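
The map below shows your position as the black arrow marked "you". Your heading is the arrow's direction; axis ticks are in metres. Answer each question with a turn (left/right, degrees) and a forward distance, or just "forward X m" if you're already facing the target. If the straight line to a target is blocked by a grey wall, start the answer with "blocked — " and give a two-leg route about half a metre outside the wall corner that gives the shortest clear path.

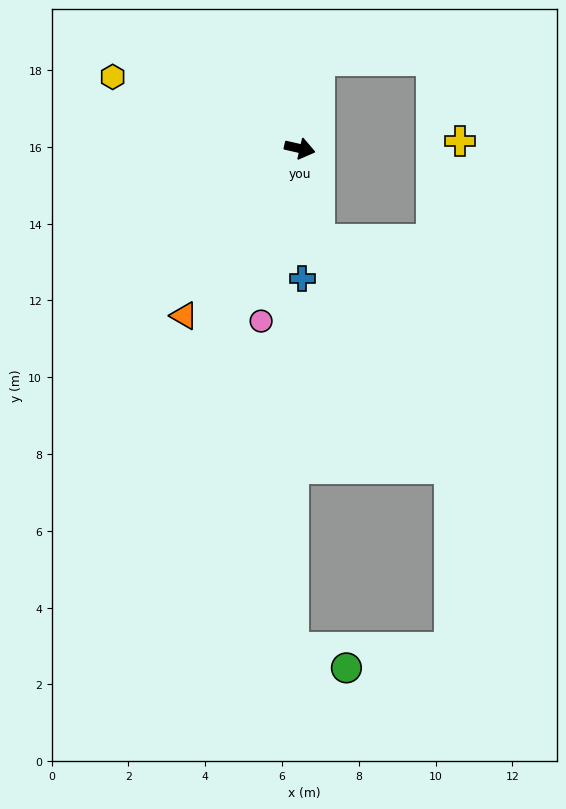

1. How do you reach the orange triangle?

turn right 112°, forward 5.3 m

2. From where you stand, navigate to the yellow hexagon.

turn left 172°, forward 5.2 m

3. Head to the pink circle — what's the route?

turn right 90°, forward 4.6 m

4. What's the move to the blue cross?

turn right 76°, forward 3.4 m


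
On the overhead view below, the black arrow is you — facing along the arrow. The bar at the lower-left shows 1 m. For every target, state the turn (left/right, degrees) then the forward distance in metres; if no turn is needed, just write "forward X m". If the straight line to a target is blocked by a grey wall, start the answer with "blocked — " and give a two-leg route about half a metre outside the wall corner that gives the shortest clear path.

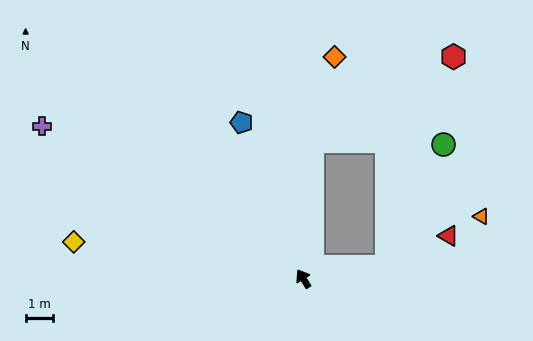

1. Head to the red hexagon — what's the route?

blocked — turn right 36°, forward 5.0 m, then turn right 55°, forward 6.0 m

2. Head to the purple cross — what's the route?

turn left 28°, forward 11.1 m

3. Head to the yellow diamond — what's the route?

turn left 49°, forward 8.6 m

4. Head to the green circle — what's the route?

blocked — turn right 113°, forward 3.1 m, then turn left 56°, forward 4.9 m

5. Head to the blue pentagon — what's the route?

turn right 10°, forward 6.2 m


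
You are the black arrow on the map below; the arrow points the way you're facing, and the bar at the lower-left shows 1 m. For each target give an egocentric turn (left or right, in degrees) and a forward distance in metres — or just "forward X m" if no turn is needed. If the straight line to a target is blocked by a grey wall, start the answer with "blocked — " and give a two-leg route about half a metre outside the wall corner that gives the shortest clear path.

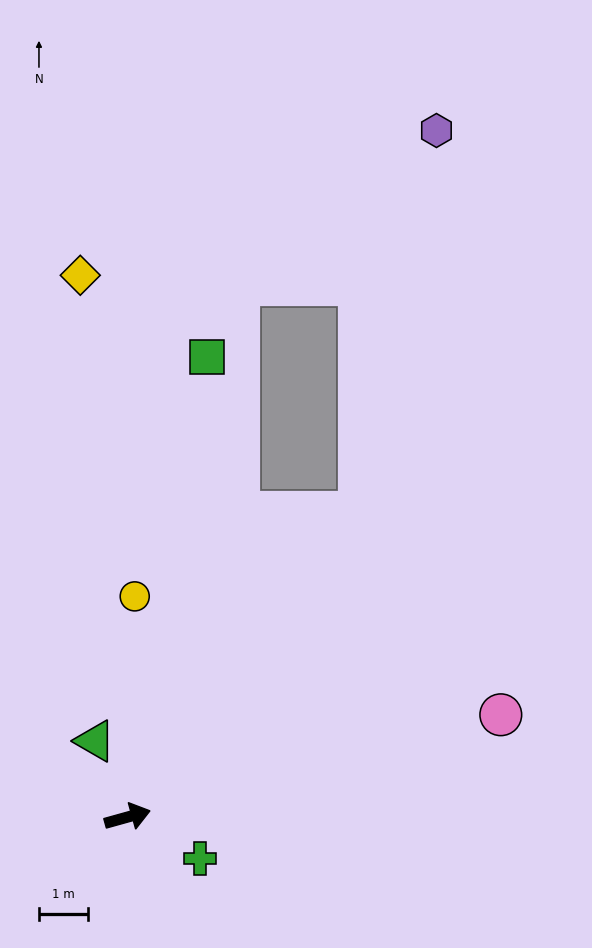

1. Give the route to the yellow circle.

turn left 73°, forward 4.5 m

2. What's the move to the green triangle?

turn left 98°, forward 1.7 m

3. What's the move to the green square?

turn left 65°, forward 9.5 m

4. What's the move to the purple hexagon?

blocked — turn left 37°, forward 7.8 m, then turn left 26°, forward 7.9 m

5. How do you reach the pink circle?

forward 7.9 m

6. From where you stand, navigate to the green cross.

turn right 45°, forward 1.7 m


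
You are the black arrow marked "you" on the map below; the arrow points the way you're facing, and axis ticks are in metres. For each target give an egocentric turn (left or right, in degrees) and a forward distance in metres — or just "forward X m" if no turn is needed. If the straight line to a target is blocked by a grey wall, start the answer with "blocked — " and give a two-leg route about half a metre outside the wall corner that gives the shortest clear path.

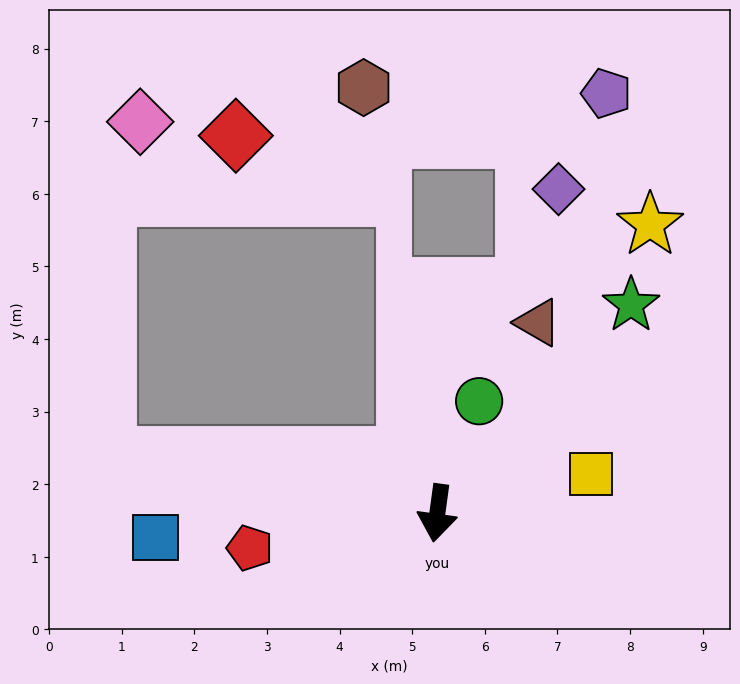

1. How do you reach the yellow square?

turn left 112°, forward 2.2 m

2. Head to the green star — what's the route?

turn left 145°, forward 3.9 m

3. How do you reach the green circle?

turn left 167°, forward 1.6 m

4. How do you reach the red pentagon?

turn right 72°, forward 2.6 m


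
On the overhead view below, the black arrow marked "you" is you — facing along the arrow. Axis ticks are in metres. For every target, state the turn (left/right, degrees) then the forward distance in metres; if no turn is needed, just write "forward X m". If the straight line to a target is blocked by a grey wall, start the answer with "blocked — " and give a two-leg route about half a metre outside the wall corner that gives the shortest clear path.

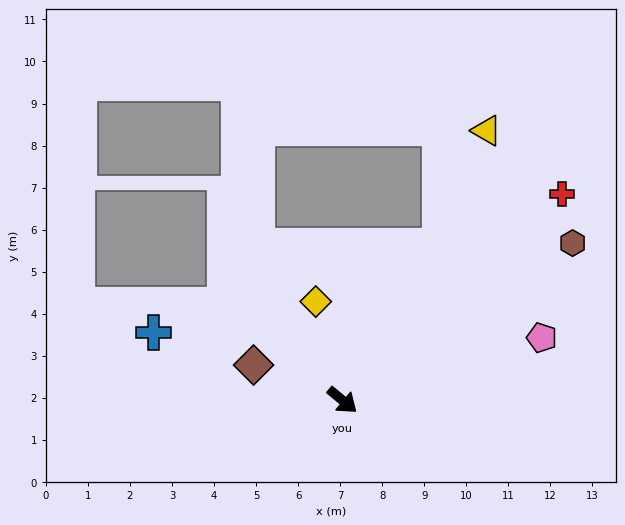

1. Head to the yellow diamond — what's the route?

turn left 145°, forward 2.4 m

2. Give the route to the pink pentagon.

turn left 57°, forward 5.0 m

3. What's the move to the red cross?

turn left 83°, forward 7.2 m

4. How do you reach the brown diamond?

turn right 162°, forward 2.3 m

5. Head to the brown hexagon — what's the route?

turn left 74°, forward 6.6 m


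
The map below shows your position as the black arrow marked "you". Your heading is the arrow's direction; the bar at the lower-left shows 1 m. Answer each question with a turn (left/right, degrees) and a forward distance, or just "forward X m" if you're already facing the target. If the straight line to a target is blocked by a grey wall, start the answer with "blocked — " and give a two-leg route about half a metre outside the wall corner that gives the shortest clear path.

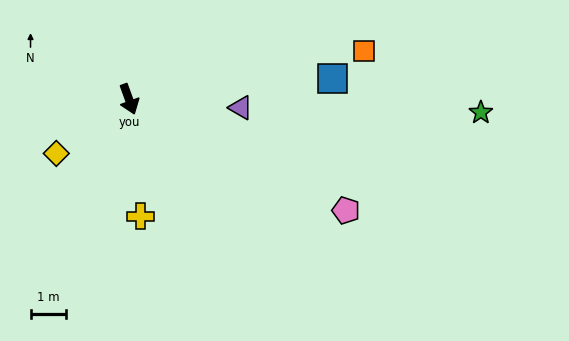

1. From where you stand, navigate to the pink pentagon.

turn left 43°, forward 6.9 m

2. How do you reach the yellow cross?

turn right 14°, forward 3.3 m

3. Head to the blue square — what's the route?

turn left 76°, forward 5.8 m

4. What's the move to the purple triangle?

turn left 66°, forward 3.2 m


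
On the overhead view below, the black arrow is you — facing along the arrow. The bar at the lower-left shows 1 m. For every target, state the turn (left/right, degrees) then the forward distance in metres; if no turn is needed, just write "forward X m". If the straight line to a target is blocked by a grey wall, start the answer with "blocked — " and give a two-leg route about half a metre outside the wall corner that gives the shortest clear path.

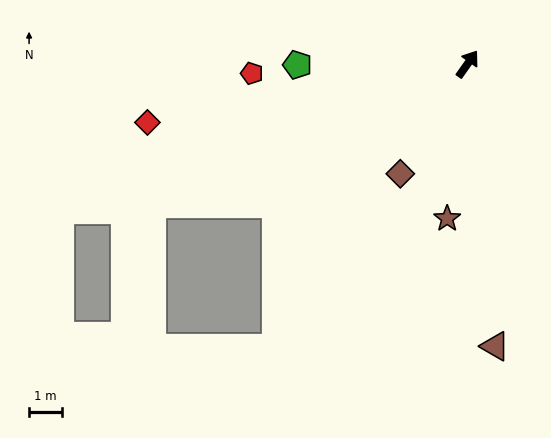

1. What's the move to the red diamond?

turn left 136°, forward 9.9 m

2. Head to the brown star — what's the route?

turn right 152°, forward 4.7 m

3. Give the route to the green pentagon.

turn left 126°, forward 5.2 m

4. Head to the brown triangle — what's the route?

turn right 139°, forward 8.6 m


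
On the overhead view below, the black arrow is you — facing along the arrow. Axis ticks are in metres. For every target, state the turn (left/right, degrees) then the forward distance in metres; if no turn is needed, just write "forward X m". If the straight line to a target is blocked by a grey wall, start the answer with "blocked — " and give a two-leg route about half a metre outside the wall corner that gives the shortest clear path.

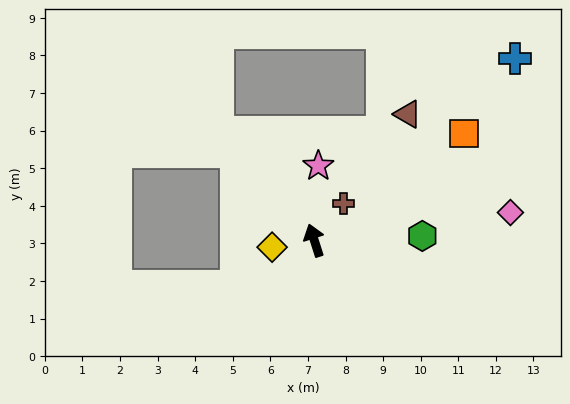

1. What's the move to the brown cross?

turn right 57°, forward 1.2 m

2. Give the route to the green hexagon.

turn right 105°, forward 2.9 m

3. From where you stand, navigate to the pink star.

turn right 21°, forward 2.0 m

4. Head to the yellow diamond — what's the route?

turn left 82°, forward 1.1 m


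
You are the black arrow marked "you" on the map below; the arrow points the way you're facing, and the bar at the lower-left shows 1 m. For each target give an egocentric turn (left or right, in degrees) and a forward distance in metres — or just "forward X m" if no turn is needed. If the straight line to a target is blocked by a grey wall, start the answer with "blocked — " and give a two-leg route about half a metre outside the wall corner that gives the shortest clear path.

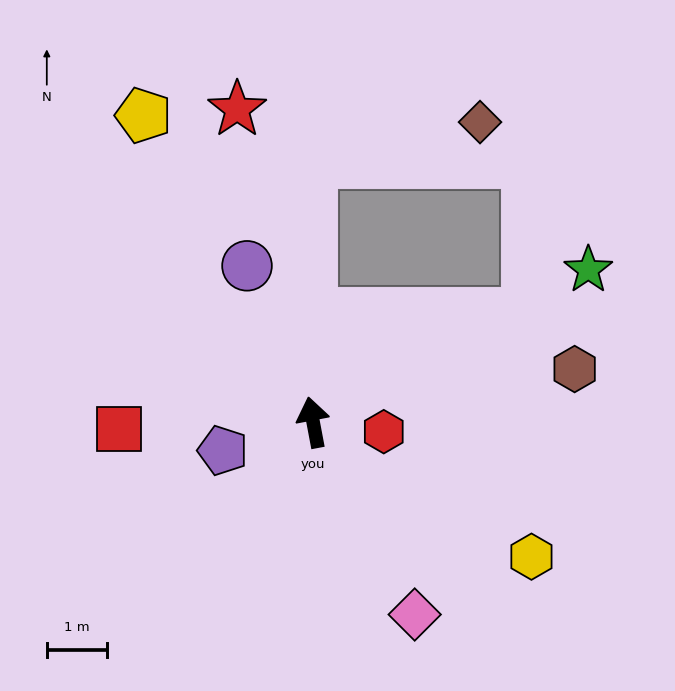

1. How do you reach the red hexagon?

turn right 108°, forward 1.2 m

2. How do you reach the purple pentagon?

turn left 97°, forward 1.6 m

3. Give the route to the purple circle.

turn left 12°, forward 2.8 m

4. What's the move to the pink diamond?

turn right 163°, forward 3.6 m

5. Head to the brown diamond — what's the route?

blocked — turn right 10°, forward 4.3 m, then turn right 77°, forward 2.9 m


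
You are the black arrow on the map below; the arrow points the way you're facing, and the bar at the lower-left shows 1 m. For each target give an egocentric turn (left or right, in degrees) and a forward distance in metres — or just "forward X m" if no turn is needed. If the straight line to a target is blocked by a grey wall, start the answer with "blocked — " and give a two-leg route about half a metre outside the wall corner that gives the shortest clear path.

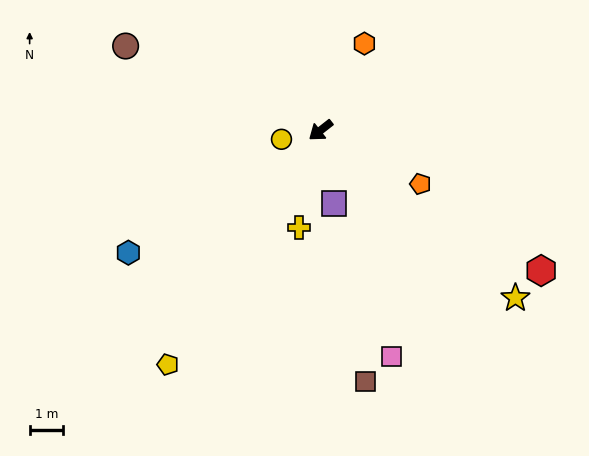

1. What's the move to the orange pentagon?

turn left 114°, forward 3.4 m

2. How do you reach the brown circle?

turn right 61°, forward 6.4 m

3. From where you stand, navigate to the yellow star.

turn left 101°, forward 7.8 m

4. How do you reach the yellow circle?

turn right 25°, forward 1.2 m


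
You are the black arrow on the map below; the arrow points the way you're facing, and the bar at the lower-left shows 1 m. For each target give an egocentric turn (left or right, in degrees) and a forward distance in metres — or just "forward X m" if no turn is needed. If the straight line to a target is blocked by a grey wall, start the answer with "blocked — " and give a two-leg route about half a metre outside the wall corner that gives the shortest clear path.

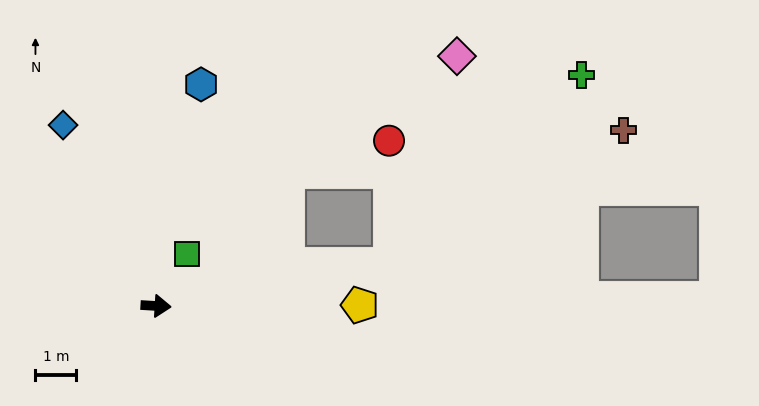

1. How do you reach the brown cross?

blocked — turn left 13°, forward 5.9 m, then turn left 20°, forward 6.6 m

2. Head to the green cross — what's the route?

blocked — turn left 13°, forward 5.9 m, then turn left 35°, forward 6.6 m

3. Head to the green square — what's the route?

turn left 62°, forward 1.5 m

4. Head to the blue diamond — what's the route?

turn left 121°, forward 5.0 m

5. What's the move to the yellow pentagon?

turn left 4°, forward 5.0 m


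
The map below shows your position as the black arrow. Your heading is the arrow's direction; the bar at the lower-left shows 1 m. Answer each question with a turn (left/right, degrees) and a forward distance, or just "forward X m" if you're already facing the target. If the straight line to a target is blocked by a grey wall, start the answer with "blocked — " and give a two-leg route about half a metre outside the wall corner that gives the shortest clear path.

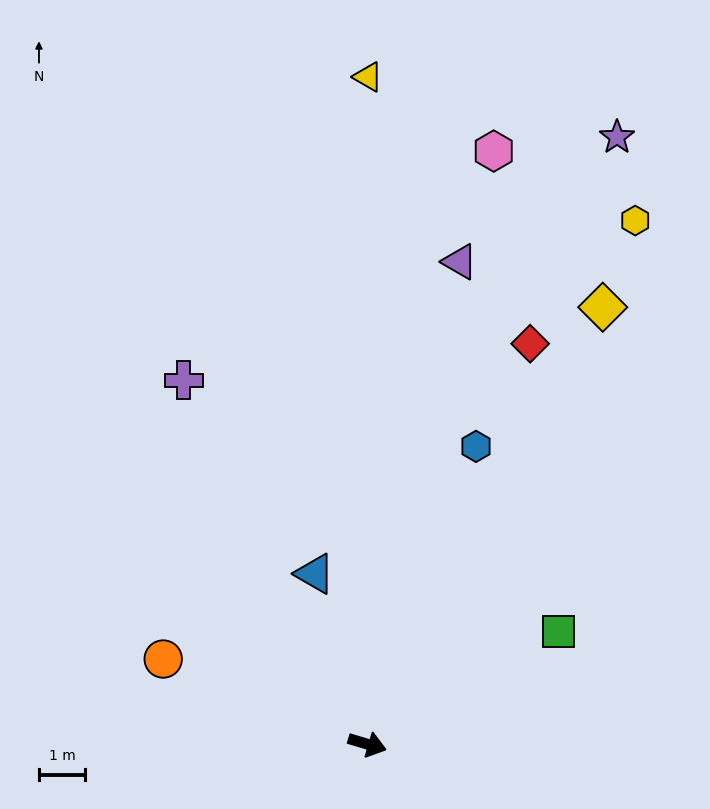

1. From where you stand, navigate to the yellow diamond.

turn left 78°, forward 10.7 m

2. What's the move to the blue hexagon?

turn left 87°, forward 6.8 m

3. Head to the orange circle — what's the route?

turn left 174°, forward 4.8 m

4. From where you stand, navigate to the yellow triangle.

turn left 107°, forward 14.4 m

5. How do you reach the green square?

turn left 47°, forward 4.8 m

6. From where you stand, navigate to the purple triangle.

turn left 96°, forward 10.6 m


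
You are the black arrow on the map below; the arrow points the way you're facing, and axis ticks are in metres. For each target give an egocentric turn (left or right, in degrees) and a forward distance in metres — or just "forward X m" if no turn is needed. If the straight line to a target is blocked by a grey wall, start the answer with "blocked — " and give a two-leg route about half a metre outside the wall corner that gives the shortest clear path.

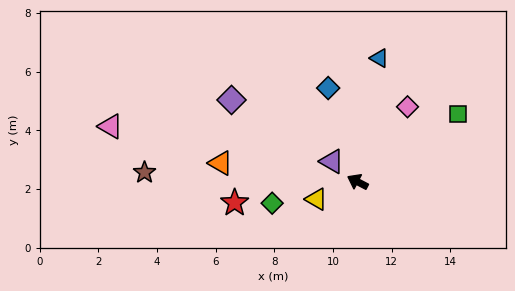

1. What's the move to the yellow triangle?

turn left 50°, forward 1.5 m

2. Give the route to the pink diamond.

turn right 96°, forward 3.1 m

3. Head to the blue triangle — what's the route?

turn right 72°, forward 4.3 m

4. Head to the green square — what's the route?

turn right 118°, forward 4.1 m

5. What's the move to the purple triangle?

turn right 11°, forward 1.1 m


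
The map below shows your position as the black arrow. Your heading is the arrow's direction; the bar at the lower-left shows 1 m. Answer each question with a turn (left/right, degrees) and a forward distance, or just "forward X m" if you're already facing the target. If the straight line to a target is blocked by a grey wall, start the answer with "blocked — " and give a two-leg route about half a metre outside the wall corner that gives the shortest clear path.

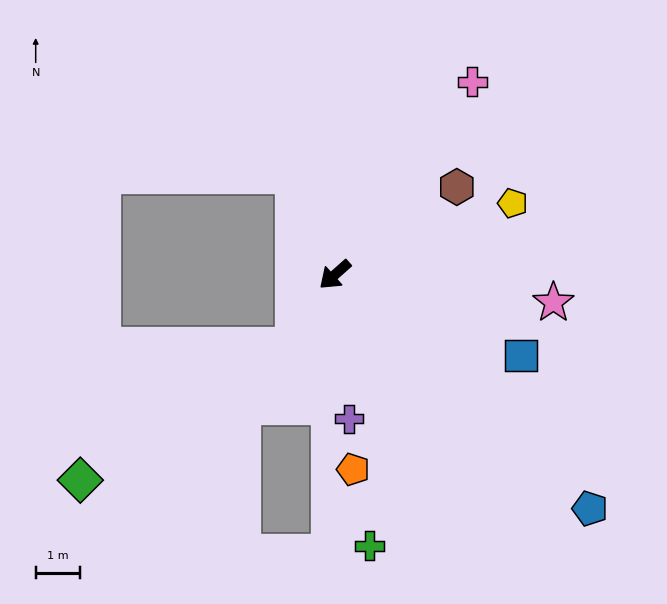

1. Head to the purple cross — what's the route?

turn left 54°, forward 3.2 m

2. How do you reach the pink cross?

turn right 167°, forward 5.3 m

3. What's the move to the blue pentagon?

turn left 96°, forward 7.8 m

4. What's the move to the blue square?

turn left 115°, forward 4.6 m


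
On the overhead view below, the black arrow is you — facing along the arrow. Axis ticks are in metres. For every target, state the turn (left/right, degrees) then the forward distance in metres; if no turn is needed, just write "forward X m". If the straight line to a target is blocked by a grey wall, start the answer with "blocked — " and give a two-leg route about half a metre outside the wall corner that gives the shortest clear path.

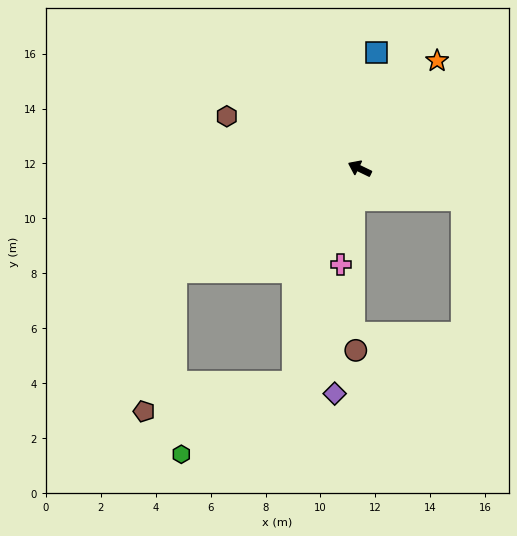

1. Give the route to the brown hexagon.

turn left 4°, forward 5.2 m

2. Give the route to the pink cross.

turn left 105°, forward 3.6 m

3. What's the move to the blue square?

turn right 72°, forward 4.3 m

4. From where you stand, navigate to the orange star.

turn right 100°, forward 4.8 m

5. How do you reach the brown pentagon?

blocked — turn left 55°, forward 7.7 m, then turn left 48°, forward 5.2 m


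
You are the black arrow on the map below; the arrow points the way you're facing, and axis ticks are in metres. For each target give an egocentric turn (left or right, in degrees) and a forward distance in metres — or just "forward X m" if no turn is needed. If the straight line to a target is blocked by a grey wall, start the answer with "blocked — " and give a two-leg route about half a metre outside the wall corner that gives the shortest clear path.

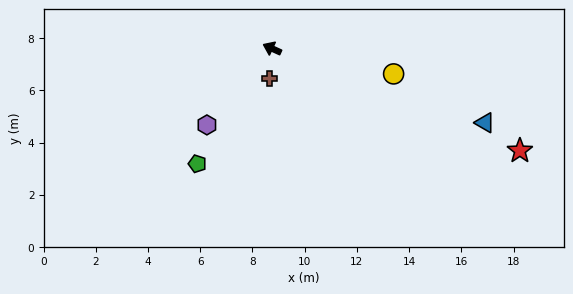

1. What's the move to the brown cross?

turn left 110°, forward 1.1 m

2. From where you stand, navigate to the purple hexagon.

turn left 74°, forward 3.8 m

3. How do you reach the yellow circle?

turn right 167°, forward 4.8 m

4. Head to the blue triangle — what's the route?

turn right 175°, forward 8.6 m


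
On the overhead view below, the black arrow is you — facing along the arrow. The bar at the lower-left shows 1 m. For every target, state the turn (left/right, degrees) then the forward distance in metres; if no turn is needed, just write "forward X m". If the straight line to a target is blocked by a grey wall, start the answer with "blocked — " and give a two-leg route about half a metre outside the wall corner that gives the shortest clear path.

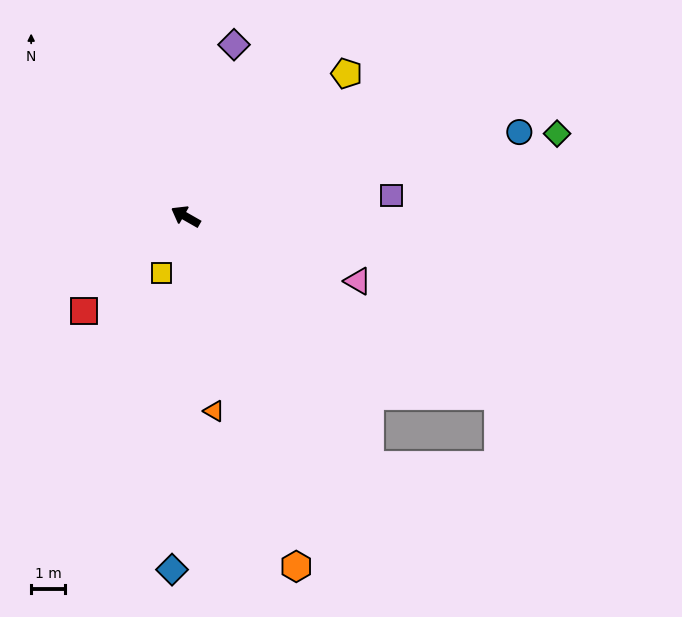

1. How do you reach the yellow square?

turn left 97°, forward 1.8 m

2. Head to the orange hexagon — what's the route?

turn left 137°, forward 11.0 m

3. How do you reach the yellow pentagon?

turn right 109°, forward 6.4 m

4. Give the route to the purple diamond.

turn right 76°, forward 5.3 m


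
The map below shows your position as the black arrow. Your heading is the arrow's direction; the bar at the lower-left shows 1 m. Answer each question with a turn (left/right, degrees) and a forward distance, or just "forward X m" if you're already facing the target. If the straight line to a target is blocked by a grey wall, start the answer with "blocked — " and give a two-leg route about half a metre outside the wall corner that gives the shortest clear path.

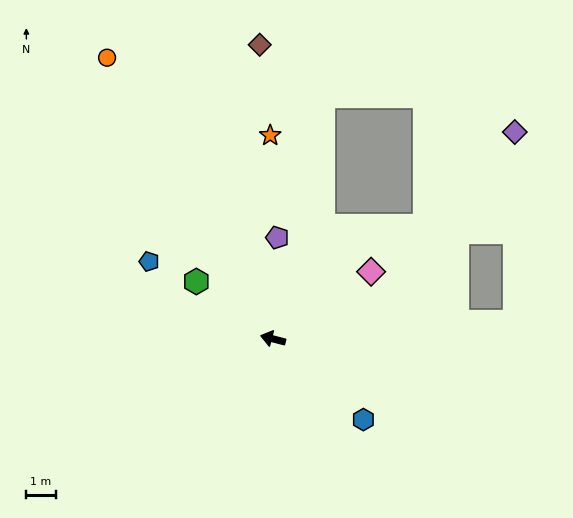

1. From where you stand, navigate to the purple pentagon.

turn right 78°, forward 3.5 m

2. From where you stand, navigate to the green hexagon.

turn right 22°, forward 3.3 m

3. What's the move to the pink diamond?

turn right 131°, forward 4.1 m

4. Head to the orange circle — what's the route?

turn right 45°, forward 11.2 m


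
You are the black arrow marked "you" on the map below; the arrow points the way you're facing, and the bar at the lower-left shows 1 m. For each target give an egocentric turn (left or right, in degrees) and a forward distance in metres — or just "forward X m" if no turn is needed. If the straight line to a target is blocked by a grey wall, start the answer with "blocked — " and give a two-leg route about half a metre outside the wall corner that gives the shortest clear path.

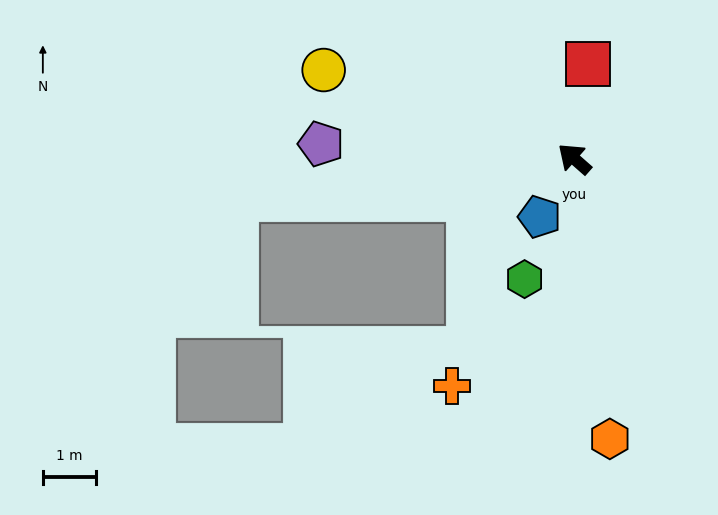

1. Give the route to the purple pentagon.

turn left 38°, forward 4.8 m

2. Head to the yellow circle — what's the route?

turn left 22°, forward 5.0 m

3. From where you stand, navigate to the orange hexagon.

turn left 139°, forward 5.3 m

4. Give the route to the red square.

turn right 57°, forward 1.8 m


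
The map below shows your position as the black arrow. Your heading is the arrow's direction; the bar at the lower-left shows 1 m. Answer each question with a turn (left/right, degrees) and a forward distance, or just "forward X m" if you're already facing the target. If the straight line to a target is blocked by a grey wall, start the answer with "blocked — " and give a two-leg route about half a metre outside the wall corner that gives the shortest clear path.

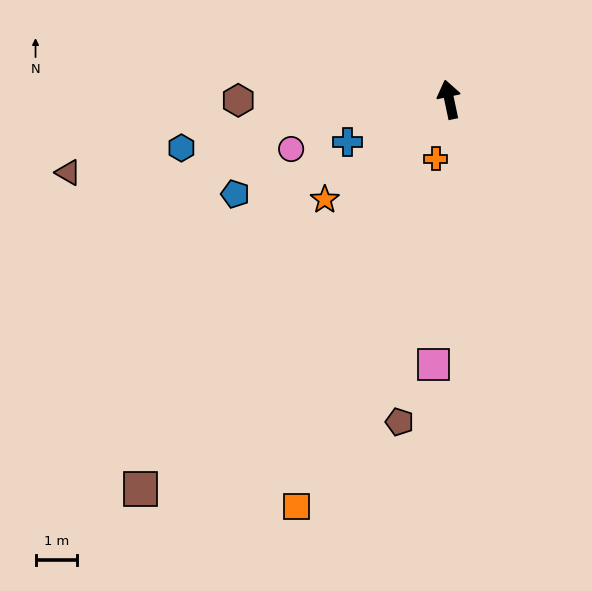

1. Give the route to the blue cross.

turn left 101°, forward 2.6 m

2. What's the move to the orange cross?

turn left 155°, forward 1.4 m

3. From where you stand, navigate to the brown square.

turn left 130°, forward 11.8 m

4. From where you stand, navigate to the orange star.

turn left 117°, forward 3.8 m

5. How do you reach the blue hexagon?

turn left 88°, forward 6.5 m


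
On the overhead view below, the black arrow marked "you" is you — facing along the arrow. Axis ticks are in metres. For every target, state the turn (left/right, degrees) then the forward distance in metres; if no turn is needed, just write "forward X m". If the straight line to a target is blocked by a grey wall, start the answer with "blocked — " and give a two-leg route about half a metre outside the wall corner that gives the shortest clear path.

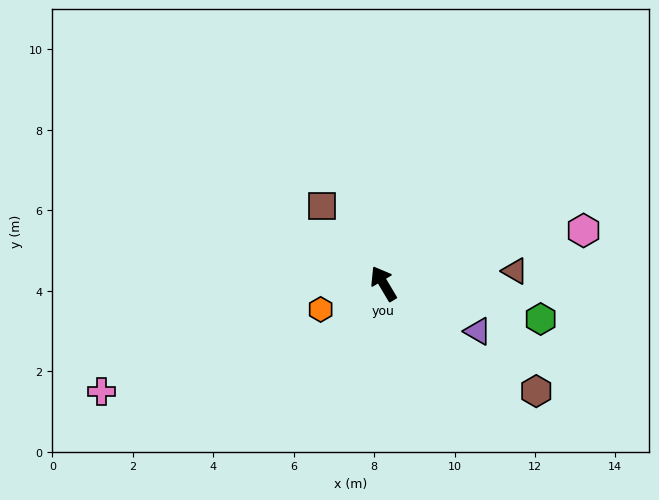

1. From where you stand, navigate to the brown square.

turn left 7°, forward 2.5 m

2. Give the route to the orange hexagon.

turn left 82°, forward 1.7 m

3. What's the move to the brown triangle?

turn right 115°, forward 3.3 m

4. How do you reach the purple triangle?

turn right 148°, forward 2.6 m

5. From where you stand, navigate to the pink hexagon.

turn right 106°, forward 5.1 m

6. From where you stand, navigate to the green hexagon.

turn right 133°, forward 4.0 m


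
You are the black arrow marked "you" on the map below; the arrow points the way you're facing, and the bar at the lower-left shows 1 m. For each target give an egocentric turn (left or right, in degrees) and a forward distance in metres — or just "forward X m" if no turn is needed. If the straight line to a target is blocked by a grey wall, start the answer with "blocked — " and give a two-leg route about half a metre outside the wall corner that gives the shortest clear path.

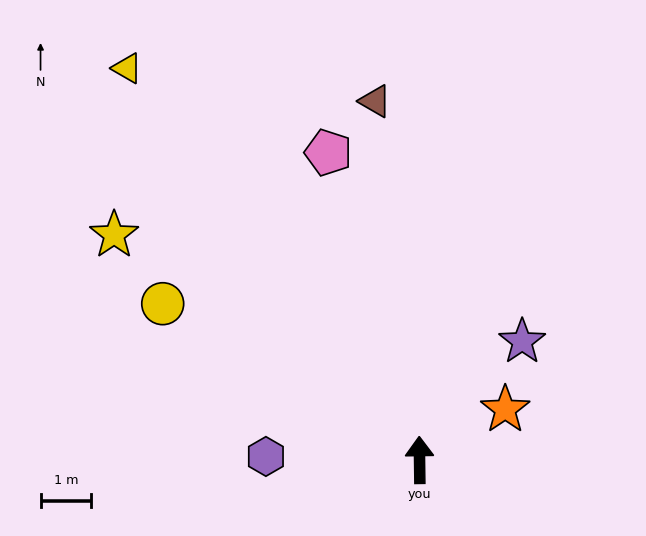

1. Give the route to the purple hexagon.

turn left 88°, forward 3.0 m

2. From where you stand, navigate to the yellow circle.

turn left 58°, forward 5.9 m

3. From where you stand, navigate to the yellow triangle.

turn left 36°, forward 9.7 m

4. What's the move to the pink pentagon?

turn left 16°, forward 6.3 m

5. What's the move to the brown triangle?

turn left 6°, forward 7.1 m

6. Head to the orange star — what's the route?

turn right 60°, forward 2.0 m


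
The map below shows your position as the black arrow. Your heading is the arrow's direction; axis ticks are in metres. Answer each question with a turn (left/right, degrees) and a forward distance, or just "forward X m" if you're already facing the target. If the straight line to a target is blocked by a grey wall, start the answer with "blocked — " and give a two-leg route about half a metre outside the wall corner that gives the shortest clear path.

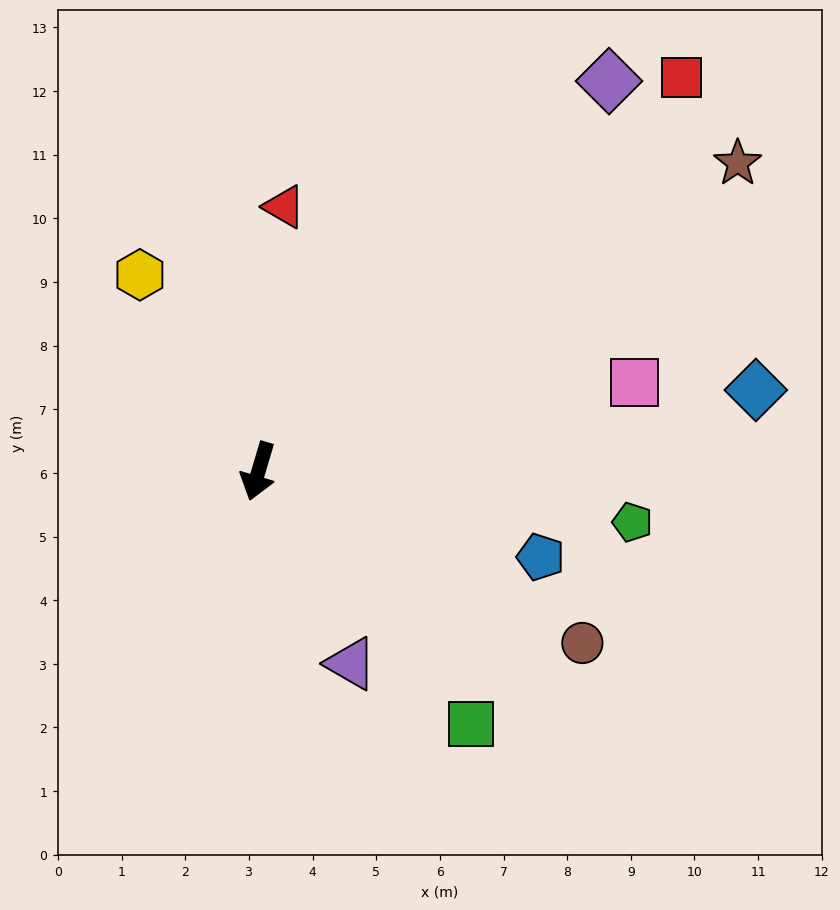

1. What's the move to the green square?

turn left 57°, forward 5.2 m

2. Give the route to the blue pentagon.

turn left 90°, forward 4.6 m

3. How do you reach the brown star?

turn left 139°, forward 9.0 m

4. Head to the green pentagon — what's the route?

turn left 99°, forward 5.9 m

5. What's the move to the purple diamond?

turn left 155°, forward 8.2 m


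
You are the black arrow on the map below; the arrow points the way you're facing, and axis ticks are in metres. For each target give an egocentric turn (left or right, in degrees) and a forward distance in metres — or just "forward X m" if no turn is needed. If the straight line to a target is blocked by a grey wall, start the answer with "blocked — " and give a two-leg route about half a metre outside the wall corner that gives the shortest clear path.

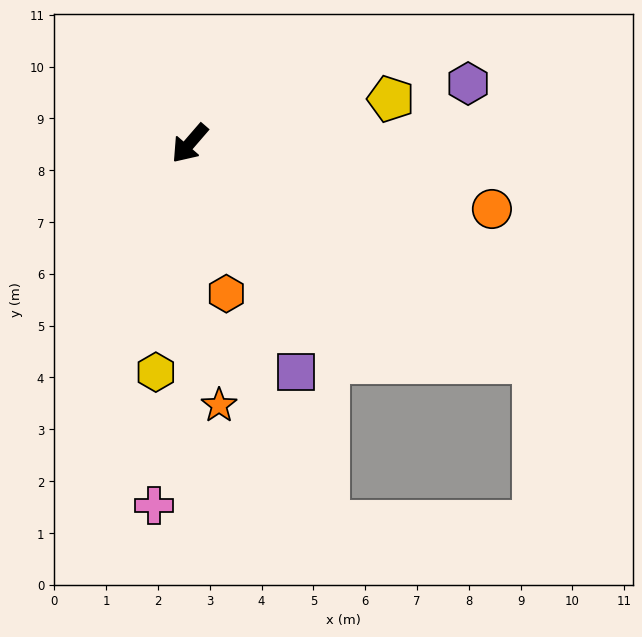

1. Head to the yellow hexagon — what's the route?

turn left 32°, forward 4.5 m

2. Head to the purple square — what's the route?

turn left 66°, forward 4.9 m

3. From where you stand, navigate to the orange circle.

turn left 119°, forward 6.0 m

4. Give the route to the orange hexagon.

turn left 55°, forward 3.0 m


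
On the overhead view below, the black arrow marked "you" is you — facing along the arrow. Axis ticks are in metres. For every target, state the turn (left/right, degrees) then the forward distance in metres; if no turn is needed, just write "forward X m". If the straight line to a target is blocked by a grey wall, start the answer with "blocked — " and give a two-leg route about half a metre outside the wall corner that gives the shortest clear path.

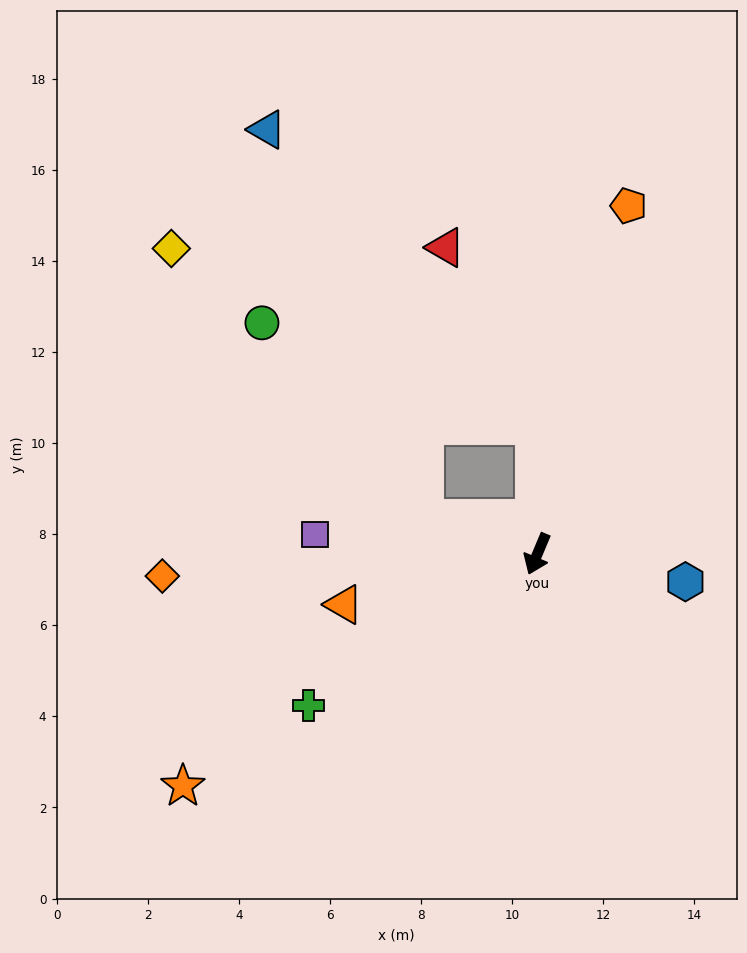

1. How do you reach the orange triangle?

turn right 53°, forward 4.4 m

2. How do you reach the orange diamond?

turn right 64°, forward 8.2 m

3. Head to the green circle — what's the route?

blocked — turn right 85°, forward 2.6 m, then turn right 32°, forward 5.6 m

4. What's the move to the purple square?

turn right 72°, forward 4.9 m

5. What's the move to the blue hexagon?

turn left 102°, forward 3.3 m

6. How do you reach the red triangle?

blocked — turn right 156°, forward 2.8 m, then turn left 25°, forward 4.4 m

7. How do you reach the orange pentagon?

turn right 172°, forward 7.9 m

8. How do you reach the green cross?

turn right 34°, forward 6.0 m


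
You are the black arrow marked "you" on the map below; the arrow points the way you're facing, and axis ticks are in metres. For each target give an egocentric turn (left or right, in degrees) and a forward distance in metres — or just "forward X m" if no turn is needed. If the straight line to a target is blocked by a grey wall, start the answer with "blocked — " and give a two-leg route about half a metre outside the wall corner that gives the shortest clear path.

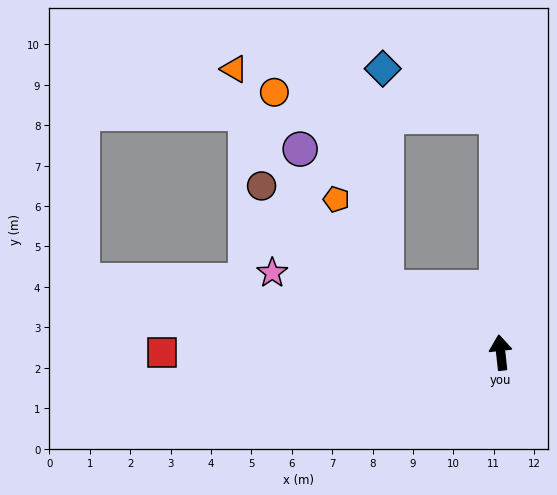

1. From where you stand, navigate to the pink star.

turn left 64°, forward 6.0 m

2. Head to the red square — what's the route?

turn left 84°, forward 8.4 m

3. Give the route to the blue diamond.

blocked — turn left 54°, forward 3.3 m, then turn right 59°, forward 5.4 m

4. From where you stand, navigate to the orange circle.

blocked — turn right 5°, forward 5.8 m, then turn left 82°, forward 5.5 m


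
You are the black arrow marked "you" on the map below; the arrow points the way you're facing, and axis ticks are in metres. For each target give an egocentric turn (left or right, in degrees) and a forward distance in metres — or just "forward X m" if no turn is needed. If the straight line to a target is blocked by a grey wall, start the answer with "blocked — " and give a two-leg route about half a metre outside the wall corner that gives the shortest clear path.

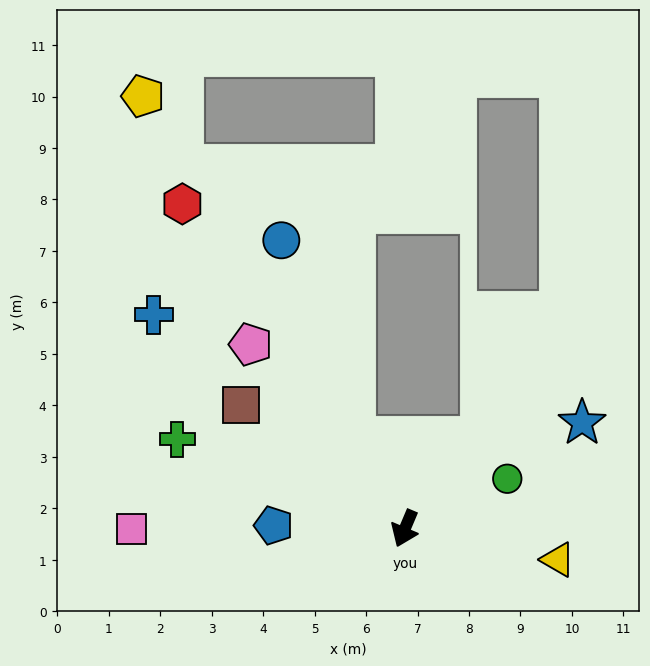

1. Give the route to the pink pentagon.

turn right 117°, forward 4.7 m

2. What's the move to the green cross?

turn right 88°, forward 4.8 m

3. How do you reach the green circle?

turn left 139°, forward 2.2 m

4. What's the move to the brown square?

turn right 104°, forward 4.0 m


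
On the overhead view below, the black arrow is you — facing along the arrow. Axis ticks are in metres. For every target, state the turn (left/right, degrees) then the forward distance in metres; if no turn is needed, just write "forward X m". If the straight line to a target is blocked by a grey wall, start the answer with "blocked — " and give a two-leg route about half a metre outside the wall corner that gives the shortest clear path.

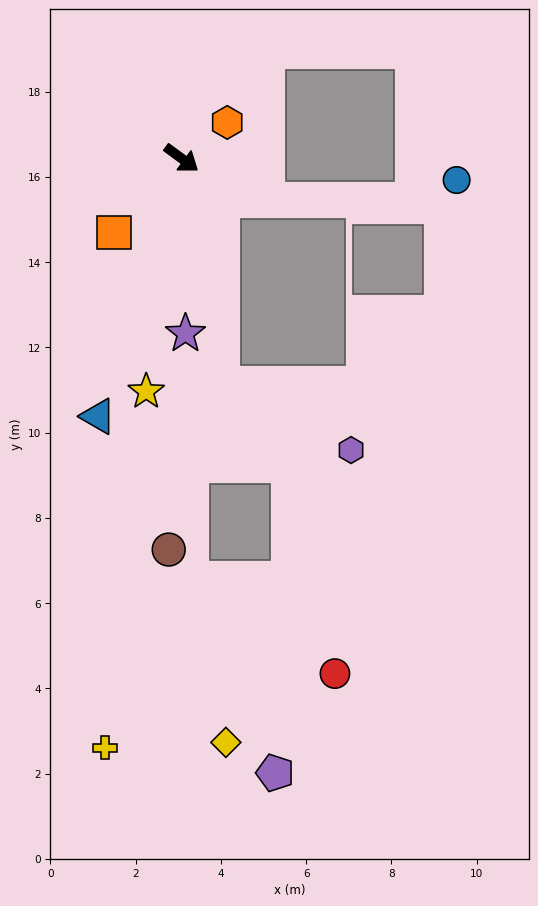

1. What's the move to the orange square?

turn right 96°, forward 2.4 m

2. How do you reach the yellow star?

turn right 62°, forward 5.5 m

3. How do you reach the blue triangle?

turn right 72°, forward 6.4 m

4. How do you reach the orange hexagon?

turn left 75°, forward 1.4 m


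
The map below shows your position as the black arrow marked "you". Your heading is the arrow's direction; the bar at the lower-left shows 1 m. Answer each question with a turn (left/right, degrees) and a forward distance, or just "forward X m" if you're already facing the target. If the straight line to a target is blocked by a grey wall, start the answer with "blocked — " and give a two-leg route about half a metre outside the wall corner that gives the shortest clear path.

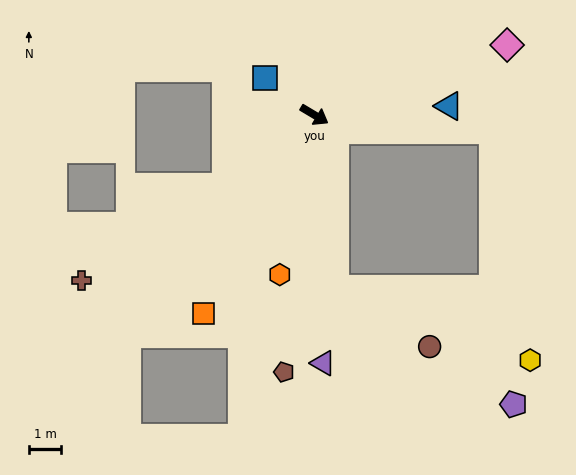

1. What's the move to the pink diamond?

turn left 51°, forward 6.4 m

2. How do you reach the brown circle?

blocked — turn right 52°, forward 5.4 m, then turn left 51°, forward 3.4 m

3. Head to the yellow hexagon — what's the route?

blocked — turn right 52°, forward 5.4 m, then turn left 62°, forward 6.4 m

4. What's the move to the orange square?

turn right 88°, forward 7.1 m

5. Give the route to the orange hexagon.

turn right 71°, forward 5.1 m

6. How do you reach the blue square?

turn left 174°, forward 1.9 m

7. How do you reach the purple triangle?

turn right 57°, forward 7.7 m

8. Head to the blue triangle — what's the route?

turn left 35°, forward 4.2 m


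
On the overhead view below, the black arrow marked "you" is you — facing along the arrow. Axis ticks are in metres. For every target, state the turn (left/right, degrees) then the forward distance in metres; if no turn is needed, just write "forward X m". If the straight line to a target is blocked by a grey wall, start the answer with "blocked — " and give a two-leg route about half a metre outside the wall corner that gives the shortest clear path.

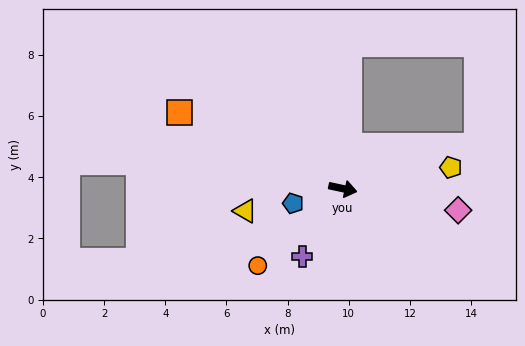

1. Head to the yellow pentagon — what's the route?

turn left 23°, forward 3.6 m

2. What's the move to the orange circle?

turn right 126°, forward 3.8 m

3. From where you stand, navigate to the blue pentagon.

turn right 151°, forward 1.7 m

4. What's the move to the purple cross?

turn right 109°, forward 2.6 m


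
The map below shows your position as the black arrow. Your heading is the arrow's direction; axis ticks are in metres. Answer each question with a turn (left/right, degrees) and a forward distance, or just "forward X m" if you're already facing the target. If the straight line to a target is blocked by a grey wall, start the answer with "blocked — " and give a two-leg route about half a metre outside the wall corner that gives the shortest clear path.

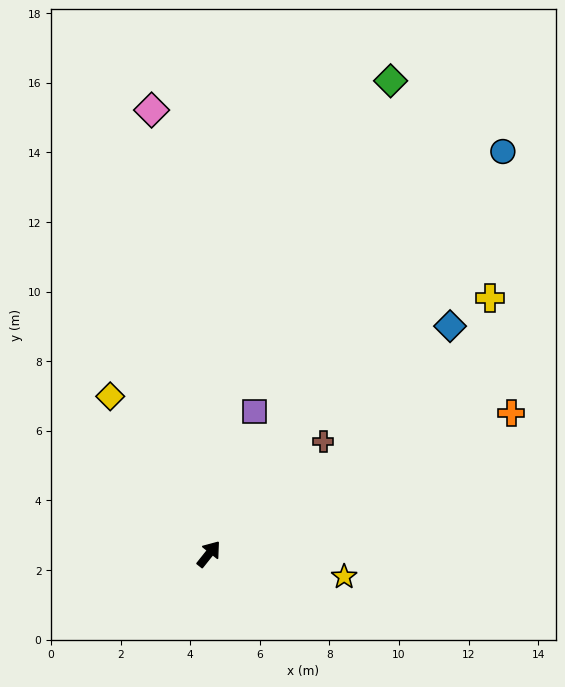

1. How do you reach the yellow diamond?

turn left 71°, forward 5.3 m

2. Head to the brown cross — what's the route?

turn right 7°, forward 4.6 m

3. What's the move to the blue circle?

turn left 2°, forward 14.3 m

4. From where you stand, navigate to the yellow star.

turn right 61°, forward 3.9 m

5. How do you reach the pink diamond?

turn left 46°, forward 12.9 m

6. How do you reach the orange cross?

turn right 26°, forward 9.6 m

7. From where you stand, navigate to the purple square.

turn left 21°, forward 4.3 m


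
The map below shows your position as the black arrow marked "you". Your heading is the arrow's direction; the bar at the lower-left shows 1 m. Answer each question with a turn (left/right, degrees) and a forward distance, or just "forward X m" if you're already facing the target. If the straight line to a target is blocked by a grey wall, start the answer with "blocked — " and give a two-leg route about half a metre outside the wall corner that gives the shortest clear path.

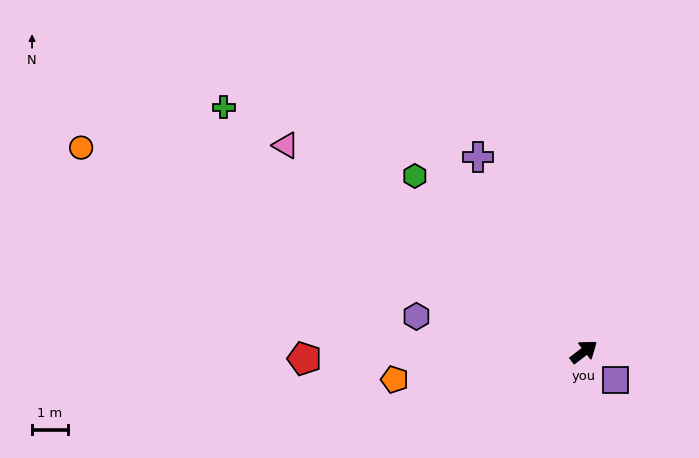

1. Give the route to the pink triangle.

turn left 108°, forward 10.1 m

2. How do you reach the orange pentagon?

turn left 151°, forward 5.3 m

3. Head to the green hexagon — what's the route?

turn left 96°, forward 6.8 m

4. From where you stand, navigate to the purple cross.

turn left 81°, forward 6.2 m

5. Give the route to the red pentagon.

turn left 144°, forward 7.8 m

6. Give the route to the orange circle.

turn left 120°, forward 15.1 m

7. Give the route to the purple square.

turn right 79°, forward 1.2 m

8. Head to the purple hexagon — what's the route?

turn left 131°, forward 4.7 m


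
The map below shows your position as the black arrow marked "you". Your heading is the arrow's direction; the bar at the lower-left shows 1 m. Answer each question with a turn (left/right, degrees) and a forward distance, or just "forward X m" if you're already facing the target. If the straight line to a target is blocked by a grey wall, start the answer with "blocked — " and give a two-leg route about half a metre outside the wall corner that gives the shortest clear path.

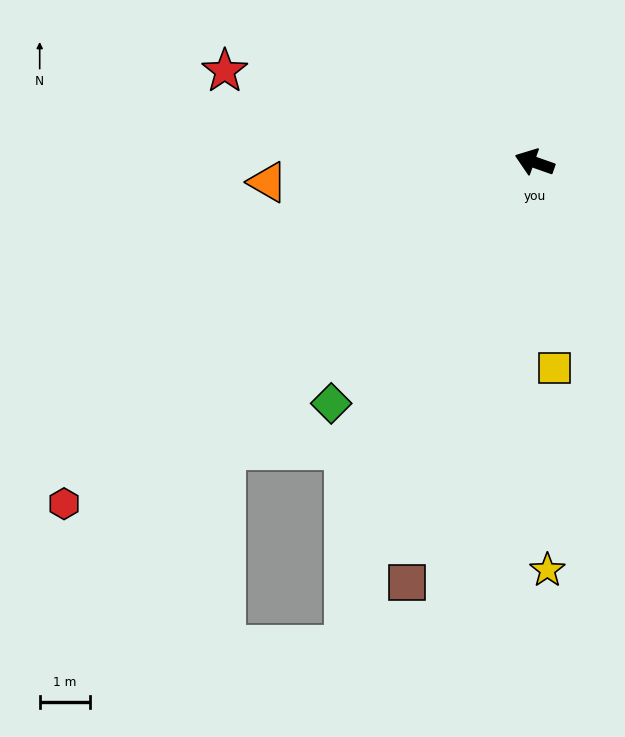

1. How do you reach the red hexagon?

turn left 55°, forward 11.6 m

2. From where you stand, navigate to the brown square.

turn left 93°, forward 8.8 m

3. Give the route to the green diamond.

turn left 69°, forward 6.3 m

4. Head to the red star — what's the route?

turn left 3°, forward 6.5 m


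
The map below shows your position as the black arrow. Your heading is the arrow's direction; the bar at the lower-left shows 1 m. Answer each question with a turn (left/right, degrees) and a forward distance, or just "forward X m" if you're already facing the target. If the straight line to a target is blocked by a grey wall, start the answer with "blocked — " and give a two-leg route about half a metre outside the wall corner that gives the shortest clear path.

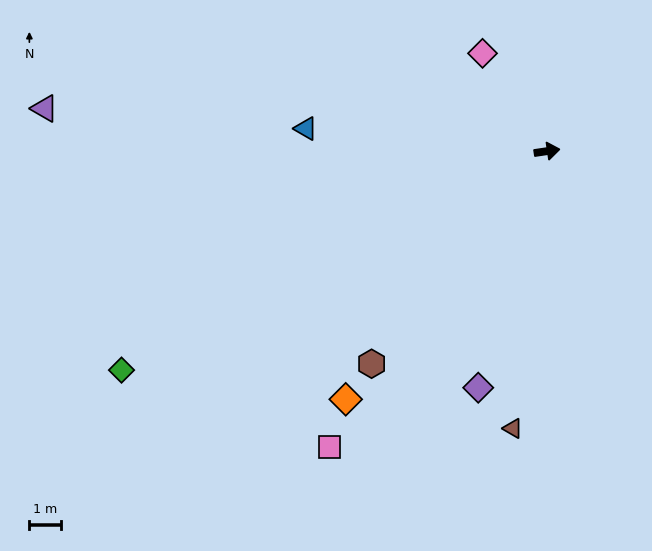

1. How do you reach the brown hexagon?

turn right 138°, forward 8.6 m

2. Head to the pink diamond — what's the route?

turn left 115°, forward 3.7 m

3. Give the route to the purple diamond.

turn right 115°, forward 7.7 m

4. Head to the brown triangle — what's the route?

turn right 105°, forward 8.7 m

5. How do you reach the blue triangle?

turn left 166°, forward 7.6 m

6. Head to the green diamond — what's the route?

turn right 161°, forward 14.9 m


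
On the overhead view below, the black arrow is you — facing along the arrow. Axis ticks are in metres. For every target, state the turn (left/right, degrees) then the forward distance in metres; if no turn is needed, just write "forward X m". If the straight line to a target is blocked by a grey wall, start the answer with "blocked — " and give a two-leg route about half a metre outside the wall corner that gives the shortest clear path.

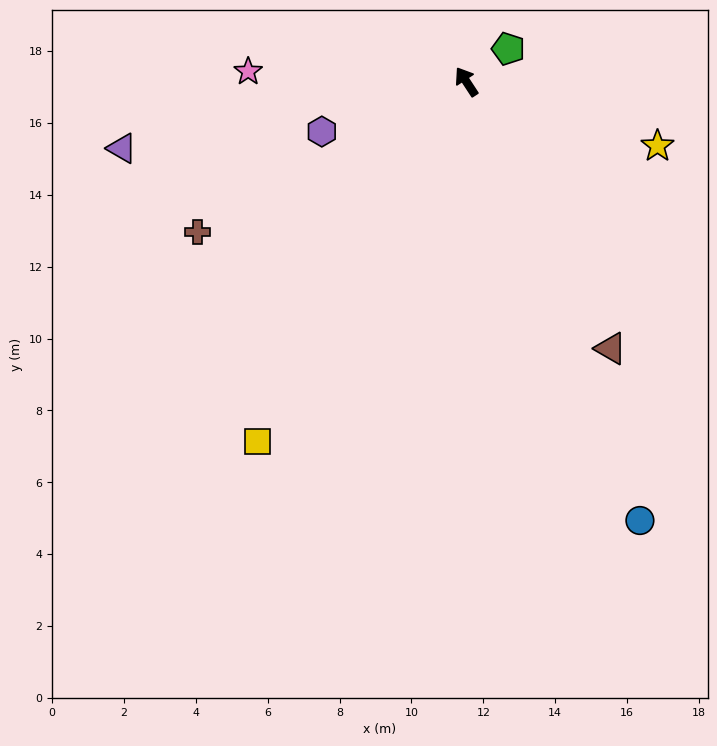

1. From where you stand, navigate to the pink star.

turn left 54°, forward 6.1 m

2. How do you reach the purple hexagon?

turn left 76°, forward 4.3 m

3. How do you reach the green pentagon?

turn right 85°, forward 1.5 m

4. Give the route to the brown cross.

turn left 86°, forward 8.6 m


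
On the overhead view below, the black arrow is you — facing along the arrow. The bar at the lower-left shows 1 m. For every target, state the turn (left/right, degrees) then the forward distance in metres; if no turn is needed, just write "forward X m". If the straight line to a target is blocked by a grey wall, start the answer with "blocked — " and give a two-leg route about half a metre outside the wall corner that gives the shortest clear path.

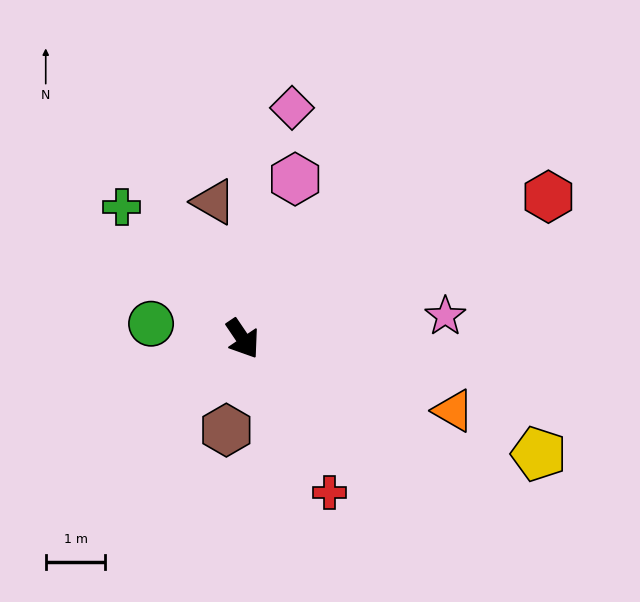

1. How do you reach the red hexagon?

turn left 81°, forward 5.7 m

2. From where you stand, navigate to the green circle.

turn right 133°, forward 1.6 m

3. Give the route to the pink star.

turn left 62°, forward 3.4 m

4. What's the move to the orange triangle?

turn left 37°, forward 3.7 m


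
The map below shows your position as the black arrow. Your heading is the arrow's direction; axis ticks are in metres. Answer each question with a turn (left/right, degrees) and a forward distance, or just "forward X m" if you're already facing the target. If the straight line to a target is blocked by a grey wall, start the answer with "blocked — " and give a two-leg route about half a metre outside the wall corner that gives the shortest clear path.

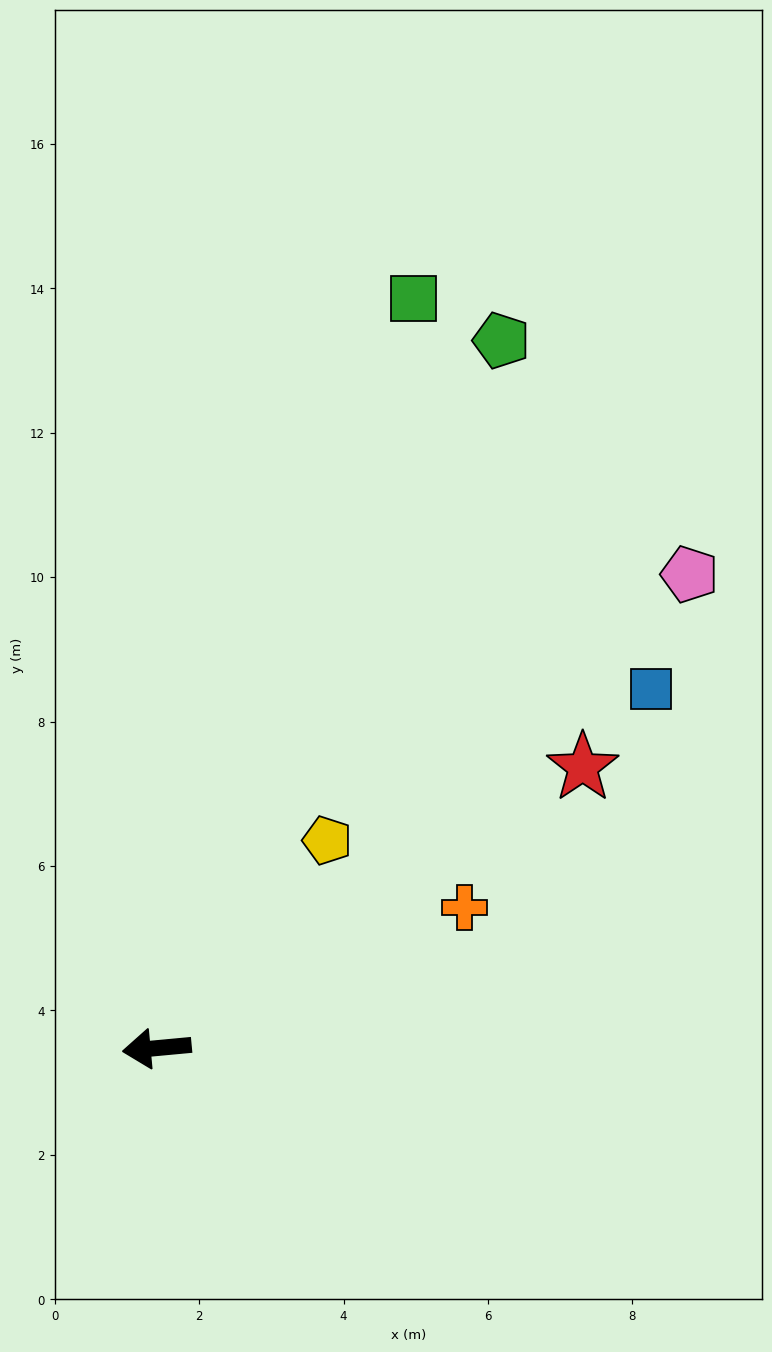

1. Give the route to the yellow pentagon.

turn right 135°, forward 3.7 m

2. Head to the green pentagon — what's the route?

turn right 121°, forward 10.9 m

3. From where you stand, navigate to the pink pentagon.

turn right 144°, forward 9.9 m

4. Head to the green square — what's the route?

turn right 114°, forward 11.0 m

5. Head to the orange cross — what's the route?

turn right 161°, forward 4.7 m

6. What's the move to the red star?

turn right 152°, forward 7.1 m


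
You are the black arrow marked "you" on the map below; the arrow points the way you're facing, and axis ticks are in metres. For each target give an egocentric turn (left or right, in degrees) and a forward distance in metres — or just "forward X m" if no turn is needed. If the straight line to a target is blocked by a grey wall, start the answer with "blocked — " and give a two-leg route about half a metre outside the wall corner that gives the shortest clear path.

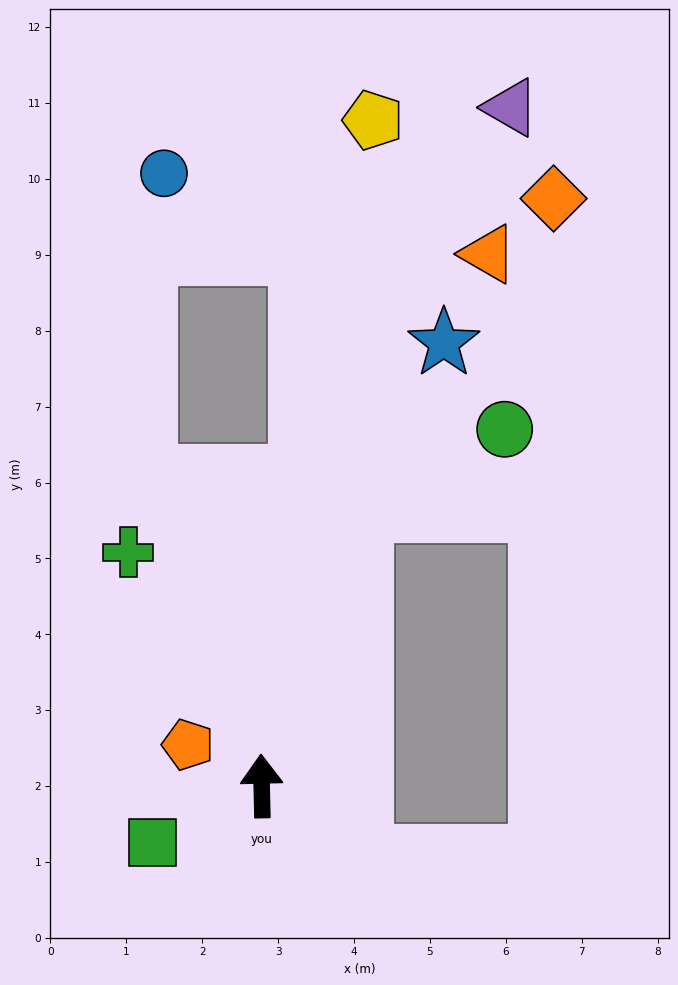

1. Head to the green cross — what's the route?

turn left 28°, forward 3.5 m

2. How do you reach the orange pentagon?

turn left 59°, forward 1.1 m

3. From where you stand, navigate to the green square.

turn left 116°, forward 1.6 m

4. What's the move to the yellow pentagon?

turn right 11°, forward 8.9 m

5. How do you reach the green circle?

blocked — turn right 21°, forward 3.9 m, then turn right 41°, forward 2.2 m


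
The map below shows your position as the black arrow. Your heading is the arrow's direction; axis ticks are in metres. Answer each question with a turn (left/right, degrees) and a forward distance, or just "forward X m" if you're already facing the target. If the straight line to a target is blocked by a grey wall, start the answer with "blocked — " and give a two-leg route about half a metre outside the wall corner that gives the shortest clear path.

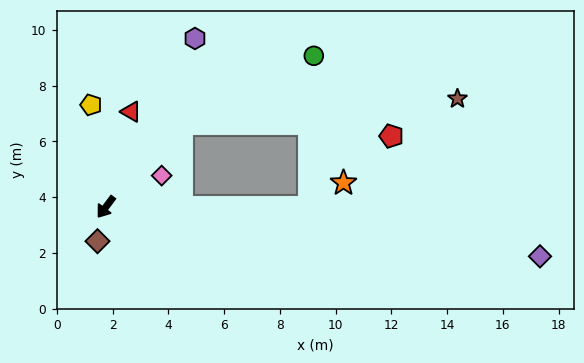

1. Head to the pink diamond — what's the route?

turn left 156°, forward 2.3 m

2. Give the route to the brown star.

blocked — turn left 175°, forward 4.1 m, then turn right 43°, forward 9.9 m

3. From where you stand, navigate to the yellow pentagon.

turn right 135°, forward 3.7 m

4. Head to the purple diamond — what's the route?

turn left 120°, forward 15.7 m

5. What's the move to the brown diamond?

turn left 23°, forward 1.3 m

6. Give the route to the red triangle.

turn right 158°, forward 3.5 m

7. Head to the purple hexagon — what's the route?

turn right 171°, forward 6.8 m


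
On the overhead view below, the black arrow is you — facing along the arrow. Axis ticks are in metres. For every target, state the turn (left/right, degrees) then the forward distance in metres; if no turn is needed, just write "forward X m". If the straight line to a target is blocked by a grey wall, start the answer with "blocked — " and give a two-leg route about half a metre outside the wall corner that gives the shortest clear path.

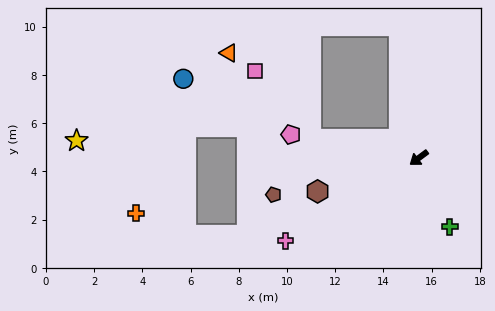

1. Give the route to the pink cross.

turn right 5°, forward 6.5 m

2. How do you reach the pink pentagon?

turn right 47°, forward 5.4 m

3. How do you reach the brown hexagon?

turn right 18°, forward 4.4 m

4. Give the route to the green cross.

turn left 77°, forward 3.1 m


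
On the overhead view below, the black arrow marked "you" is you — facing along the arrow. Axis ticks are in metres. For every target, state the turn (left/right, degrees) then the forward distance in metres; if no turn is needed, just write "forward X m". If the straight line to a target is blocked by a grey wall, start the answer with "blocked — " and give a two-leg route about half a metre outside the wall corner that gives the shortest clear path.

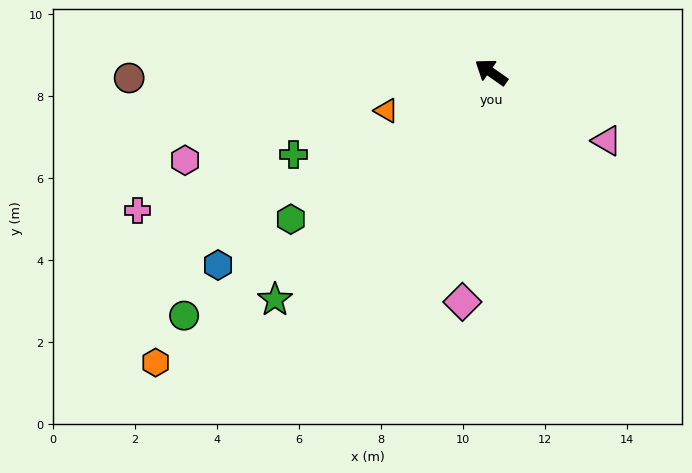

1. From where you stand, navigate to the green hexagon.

turn left 71°, forward 6.1 m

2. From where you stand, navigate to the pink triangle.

turn right 175°, forward 3.3 m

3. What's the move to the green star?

turn left 82°, forward 7.7 m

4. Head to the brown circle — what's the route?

turn left 36°, forward 8.8 m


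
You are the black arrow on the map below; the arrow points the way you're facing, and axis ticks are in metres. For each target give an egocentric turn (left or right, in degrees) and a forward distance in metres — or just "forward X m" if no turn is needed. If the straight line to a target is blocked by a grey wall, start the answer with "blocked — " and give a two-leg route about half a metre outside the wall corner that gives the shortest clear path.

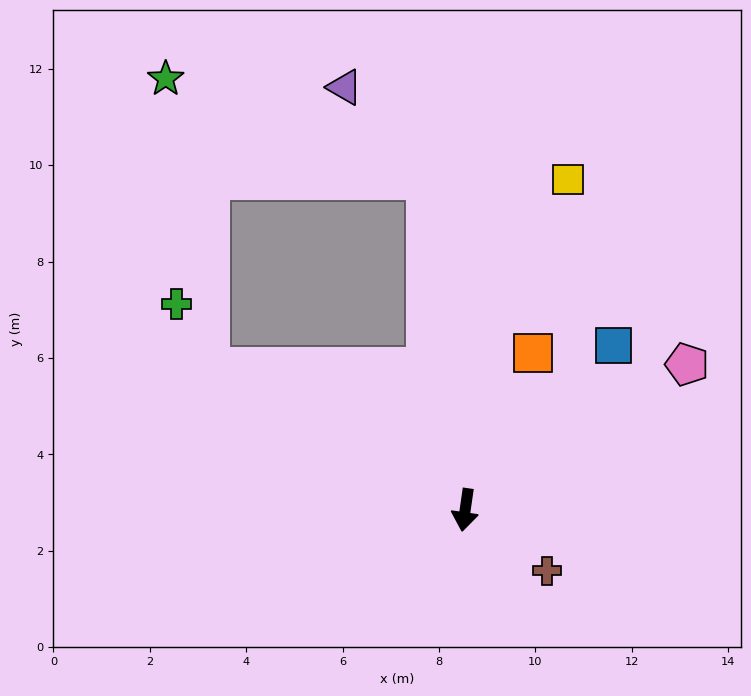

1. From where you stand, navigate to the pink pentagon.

turn left 131°, forward 5.5 m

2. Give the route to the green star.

blocked — turn right 165°, forward 6.9 m, then turn left 62°, forward 5.8 m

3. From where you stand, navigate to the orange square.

turn left 165°, forward 3.6 m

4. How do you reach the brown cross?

turn left 62°, forward 2.1 m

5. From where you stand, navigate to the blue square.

turn left 146°, forward 4.6 m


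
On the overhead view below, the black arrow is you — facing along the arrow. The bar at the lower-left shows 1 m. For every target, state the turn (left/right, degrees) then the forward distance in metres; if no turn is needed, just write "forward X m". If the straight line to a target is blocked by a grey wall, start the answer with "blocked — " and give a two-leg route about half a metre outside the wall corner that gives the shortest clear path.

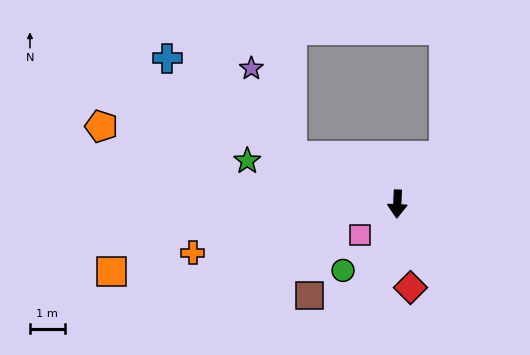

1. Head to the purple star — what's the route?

blocked — turn right 112°, forward 3.3 m, then turn right 41°, forward 2.8 m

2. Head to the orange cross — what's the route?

turn right 74°, forward 6.1 m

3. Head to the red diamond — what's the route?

turn left 11°, forward 2.4 m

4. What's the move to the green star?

turn right 104°, forward 4.5 m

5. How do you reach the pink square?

turn right 48°, forward 1.4 m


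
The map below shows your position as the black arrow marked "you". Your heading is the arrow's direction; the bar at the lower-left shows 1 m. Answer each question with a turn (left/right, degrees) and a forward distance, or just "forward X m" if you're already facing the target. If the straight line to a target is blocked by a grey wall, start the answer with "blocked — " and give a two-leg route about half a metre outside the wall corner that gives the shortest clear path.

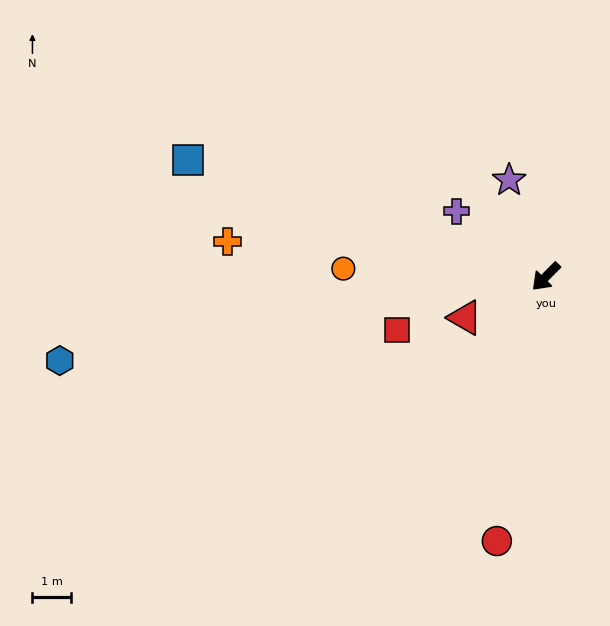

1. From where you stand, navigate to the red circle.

turn left 34°, forward 6.9 m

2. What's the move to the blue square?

turn right 63°, forward 9.7 m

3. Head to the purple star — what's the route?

turn right 114°, forward 2.7 m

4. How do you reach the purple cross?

turn right 82°, forward 2.8 m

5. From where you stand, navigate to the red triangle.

turn right 18°, forward 2.3 m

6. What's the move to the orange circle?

turn right 48°, forward 5.2 m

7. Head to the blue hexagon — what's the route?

turn right 36°, forward 12.7 m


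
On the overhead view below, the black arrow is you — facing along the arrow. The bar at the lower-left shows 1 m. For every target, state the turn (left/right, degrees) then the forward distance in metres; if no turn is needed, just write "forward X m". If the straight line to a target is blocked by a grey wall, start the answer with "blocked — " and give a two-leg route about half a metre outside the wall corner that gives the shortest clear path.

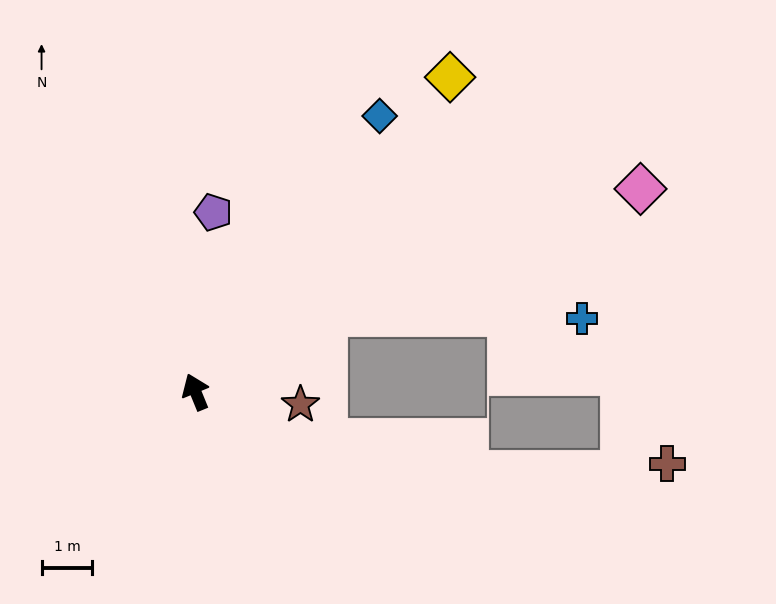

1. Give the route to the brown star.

turn right 119°, forward 2.1 m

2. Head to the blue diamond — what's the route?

turn right 56°, forward 6.5 m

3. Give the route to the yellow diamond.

turn right 61°, forward 8.0 m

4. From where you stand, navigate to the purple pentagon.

turn right 28°, forward 3.6 m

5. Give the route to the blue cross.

blocked — turn right 82°, forward 3.0 m, then turn right 31°, forward 5.1 m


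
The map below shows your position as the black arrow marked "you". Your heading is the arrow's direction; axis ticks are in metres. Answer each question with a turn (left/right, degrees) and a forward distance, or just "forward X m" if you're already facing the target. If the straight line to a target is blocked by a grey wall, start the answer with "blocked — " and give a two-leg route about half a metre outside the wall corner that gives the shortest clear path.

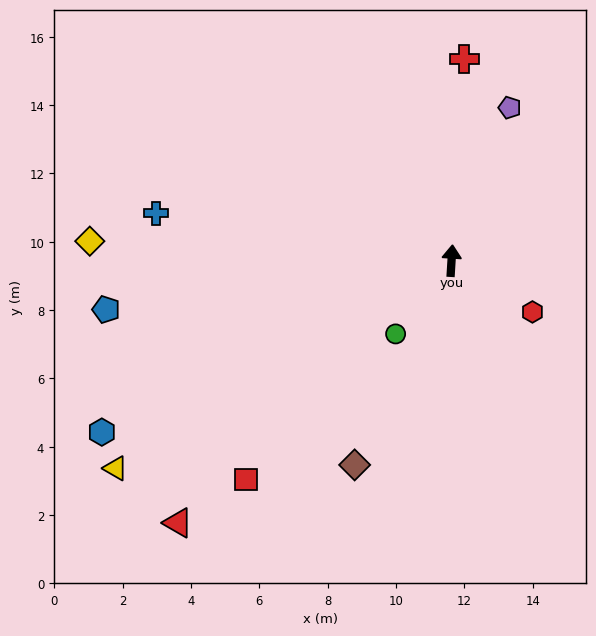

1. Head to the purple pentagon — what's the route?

turn right 17°, forward 4.8 m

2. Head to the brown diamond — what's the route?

turn left 158°, forward 6.6 m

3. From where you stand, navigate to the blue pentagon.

turn left 102°, forward 10.2 m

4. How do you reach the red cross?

forward 5.9 m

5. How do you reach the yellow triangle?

turn left 125°, forward 11.6 m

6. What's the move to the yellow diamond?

turn left 90°, forward 10.6 m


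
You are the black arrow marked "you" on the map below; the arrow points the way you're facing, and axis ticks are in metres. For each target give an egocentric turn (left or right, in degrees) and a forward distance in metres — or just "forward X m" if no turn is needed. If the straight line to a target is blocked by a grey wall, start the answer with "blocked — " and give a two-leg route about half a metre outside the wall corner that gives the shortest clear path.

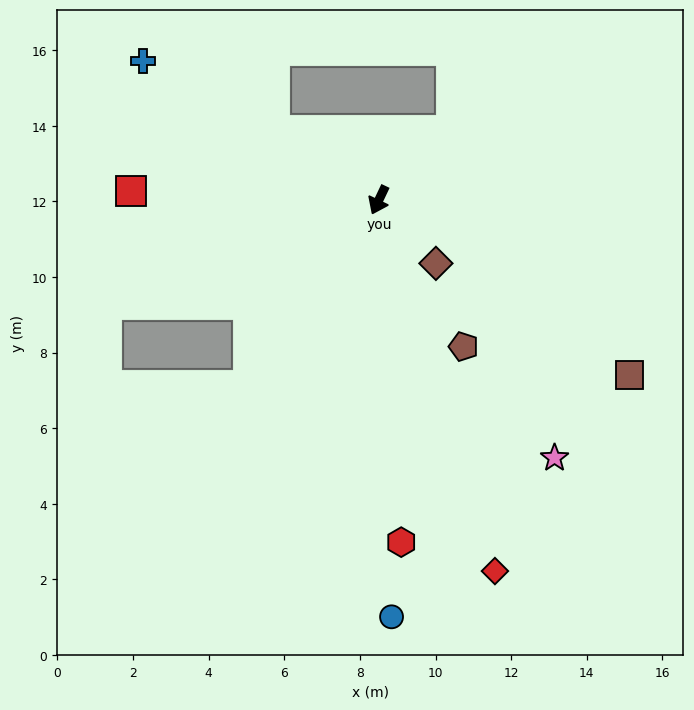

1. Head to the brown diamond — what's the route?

turn left 67°, forward 2.3 m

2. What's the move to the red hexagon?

turn left 29°, forward 9.1 m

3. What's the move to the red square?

turn right 67°, forward 6.6 m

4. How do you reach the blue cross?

turn right 95°, forward 7.3 m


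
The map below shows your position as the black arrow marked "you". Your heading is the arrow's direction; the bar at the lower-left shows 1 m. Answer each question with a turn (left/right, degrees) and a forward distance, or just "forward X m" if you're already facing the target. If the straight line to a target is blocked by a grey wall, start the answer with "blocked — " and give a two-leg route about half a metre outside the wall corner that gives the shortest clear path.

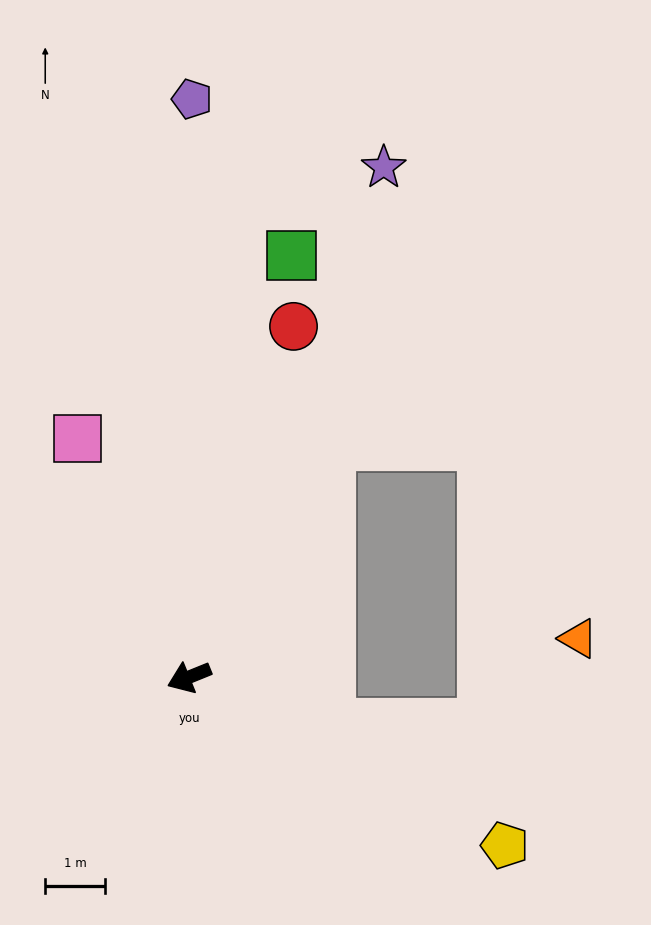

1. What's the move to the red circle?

turn right 129°, forward 6.1 m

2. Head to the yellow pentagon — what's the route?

turn left 130°, forward 6.0 m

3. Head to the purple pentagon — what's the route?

turn right 112°, forward 9.7 m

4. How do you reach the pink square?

turn right 87°, forward 4.4 m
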